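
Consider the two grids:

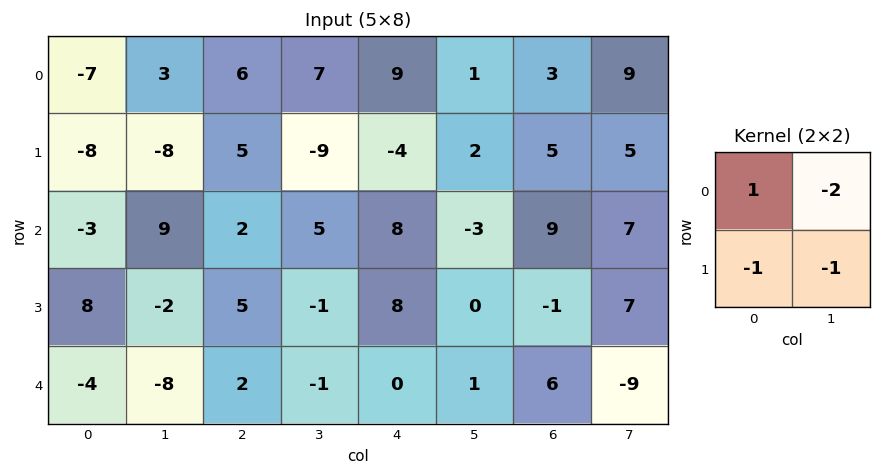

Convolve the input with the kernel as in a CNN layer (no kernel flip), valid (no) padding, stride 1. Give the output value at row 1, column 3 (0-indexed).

The receptive field on the input at this output position is [-9 -4 / 5 8]. Elementwise product with the kernel and sum: -9·1 + -4·-2 + 5·-1 + 8·-1.

-14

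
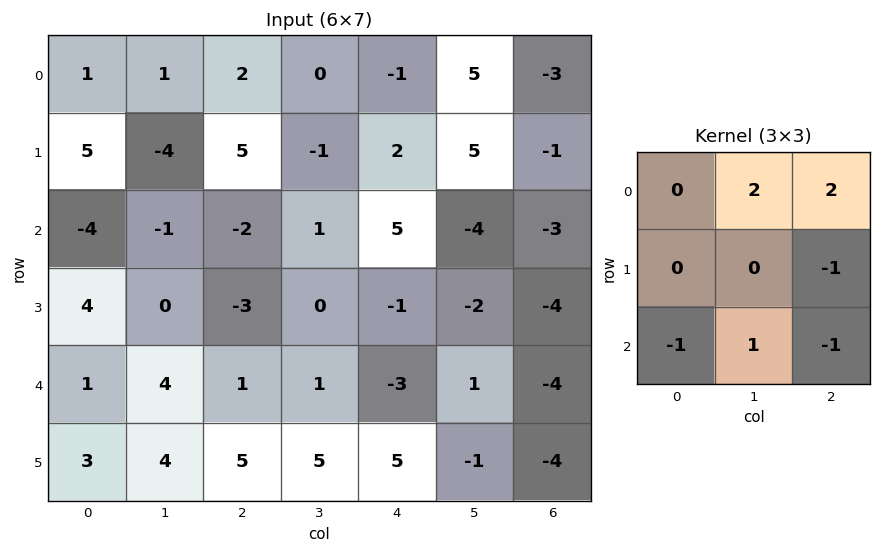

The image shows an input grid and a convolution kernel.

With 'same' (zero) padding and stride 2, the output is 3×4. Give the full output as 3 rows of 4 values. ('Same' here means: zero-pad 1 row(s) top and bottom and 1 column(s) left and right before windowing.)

8 10 -7 -6
7 4 19 -4
3 -11 -6 -11

Output[0,0]: The receptive field on the zero-padded input at this output position is [0 0 0 / 0 1 1 / 0 5 -4]. Elementwise product with the kernel and sum: 0·2 + 0·2 + 1·-1 + 0·-1 + 5·1 + -4·-1.
Output[0,1]: The receptive field on the zero-padded input at this output position is [0 0 0 / 1 2 0 / -4 5 -1]. Elementwise product with the kernel and sum: 0·2 + 0·2 + 0·-1 + -4·-1 + 5·1 + -1·-1.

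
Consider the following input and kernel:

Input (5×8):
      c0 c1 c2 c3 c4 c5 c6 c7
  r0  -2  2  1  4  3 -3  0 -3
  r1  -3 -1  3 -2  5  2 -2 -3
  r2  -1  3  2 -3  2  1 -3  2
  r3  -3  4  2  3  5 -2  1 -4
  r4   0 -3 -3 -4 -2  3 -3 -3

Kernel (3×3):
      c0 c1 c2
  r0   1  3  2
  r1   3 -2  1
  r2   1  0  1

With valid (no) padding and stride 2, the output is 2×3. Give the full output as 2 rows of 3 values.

3 41 2
-6 -3 14

Output[0,0]: The receptive field on the input at this output position is [-2 2 1 / -3 -1 3 / -1 3 2]. Elementwise product with the kernel and sum: -2·1 + 2·3 + 1·2 + -3·3 + -1·-2 + 3·1 + -1·1 + 2·1.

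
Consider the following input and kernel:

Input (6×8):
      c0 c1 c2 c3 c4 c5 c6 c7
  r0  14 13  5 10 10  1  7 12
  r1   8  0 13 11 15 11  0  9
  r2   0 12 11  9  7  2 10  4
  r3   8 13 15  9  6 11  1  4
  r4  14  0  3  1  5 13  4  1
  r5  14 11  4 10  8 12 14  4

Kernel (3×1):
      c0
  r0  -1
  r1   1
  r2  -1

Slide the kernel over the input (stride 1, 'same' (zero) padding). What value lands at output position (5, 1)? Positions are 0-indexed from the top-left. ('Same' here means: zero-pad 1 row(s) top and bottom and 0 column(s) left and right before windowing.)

11

The receptive field on the zero-padded input at this output position is [0 / 11 / 0]. Elementwise product with the kernel and sum: 0·-1 + 11·1 + 0·-1.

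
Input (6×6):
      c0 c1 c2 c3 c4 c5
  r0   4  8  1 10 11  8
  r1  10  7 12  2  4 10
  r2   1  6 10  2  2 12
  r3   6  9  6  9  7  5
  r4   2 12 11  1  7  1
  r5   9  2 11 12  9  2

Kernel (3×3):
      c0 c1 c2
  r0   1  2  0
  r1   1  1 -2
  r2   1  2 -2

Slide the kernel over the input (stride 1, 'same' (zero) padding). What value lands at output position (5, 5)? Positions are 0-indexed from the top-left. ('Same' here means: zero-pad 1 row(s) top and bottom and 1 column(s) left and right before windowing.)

20

The receptive field on the zero-padded input at this output position is [7 1 0 / 9 2 0 / 0 0 0]. Elementwise product with the kernel and sum: 7·1 + 1·2 + 9·1 + 2·1 + 0·-2 + 0·1 + 0·2 + 0·-2.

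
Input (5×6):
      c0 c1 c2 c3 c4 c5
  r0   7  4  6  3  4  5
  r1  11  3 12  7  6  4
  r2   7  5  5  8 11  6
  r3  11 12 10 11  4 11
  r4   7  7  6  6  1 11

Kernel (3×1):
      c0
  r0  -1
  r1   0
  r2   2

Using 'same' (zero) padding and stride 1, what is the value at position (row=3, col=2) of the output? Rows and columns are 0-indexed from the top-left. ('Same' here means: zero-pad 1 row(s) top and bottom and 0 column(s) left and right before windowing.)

The receptive field on the zero-padded input at this output position is [5 / 10 / 6]. Elementwise product with the kernel and sum: 5·-1 + 6·2.

7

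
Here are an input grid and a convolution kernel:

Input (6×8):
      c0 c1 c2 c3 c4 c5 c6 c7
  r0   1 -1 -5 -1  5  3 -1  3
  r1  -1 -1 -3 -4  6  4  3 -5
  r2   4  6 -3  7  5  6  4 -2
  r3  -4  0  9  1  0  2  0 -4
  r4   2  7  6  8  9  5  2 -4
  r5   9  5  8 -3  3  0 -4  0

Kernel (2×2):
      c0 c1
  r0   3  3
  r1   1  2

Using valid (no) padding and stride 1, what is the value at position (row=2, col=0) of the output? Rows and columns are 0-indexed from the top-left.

26

The receptive field on the input at this output position is [4 6 / -4 0]. Elementwise product with the kernel and sum: 4·3 + 6·3 + -4·1 + 0·2.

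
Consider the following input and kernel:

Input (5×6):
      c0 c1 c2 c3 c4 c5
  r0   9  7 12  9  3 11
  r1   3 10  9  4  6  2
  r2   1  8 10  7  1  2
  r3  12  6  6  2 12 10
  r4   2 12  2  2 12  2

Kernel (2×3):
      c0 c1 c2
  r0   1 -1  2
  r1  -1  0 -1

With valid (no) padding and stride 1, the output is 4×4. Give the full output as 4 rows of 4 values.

Output[0,0]: The receptive field on the input at this output position is [9 7 12 / 3 10 9]. Elementwise product with the kernel and sum: 9·1 + 7·-1 + 12·2 + 3·-1 + 9·-1.
Output[0,1]: The receptive field on the input at this output position is [7 12 9 / 10 9 4]. Elementwise product with the kernel and sum: 7·1 + 12·-1 + 9·2 + 10·-1 + 4·-1.

14 -1 -6 22
0 -6 6 -7
-5 4 -13 -2
14 -10 14 6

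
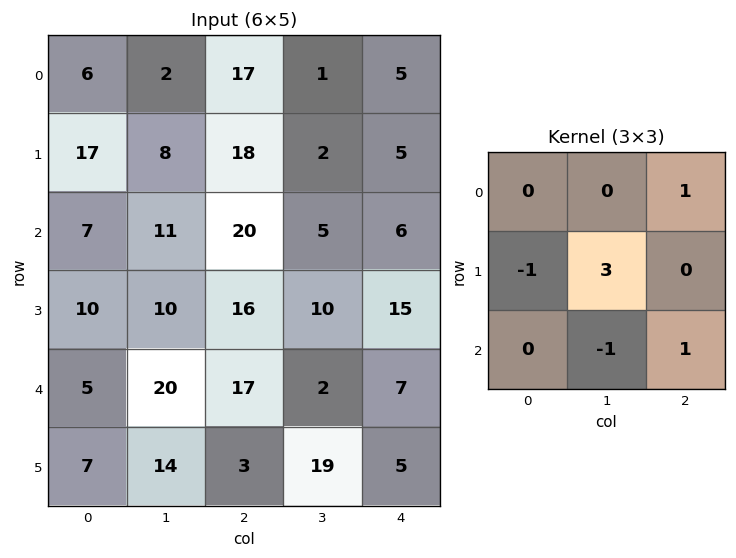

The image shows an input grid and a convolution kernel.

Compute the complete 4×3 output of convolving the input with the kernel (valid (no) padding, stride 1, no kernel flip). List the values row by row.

33 32 -6
50 45 5
37 28 25
60 57 -10

Output[0,0]: The receptive field on the input at this output position is [6 2 17 / 17 8 18 / 7 11 20]. Elementwise product with the kernel and sum: 17·1 + 17·-1 + 8·3 + 11·-1 + 20·1.
Output[0,1]: The receptive field on the input at this output position is [2 17 1 / 8 18 2 / 11 20 5]. Elementwise product with the kernel and sum: 1·1 + 8·-1 + 18·3 + 20·-1 + 5·1.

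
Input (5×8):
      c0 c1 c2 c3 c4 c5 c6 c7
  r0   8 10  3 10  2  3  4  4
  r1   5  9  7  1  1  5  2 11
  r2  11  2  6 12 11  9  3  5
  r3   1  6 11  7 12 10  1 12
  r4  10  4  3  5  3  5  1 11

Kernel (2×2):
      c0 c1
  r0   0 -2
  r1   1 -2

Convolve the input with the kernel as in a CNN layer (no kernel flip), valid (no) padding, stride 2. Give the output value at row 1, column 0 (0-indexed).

The receptive field on the input at this output position is [11 2 / 1 6]. Elementwise product with the kernel and sum: 2·-2 + 1·1 + 6·-2.

-15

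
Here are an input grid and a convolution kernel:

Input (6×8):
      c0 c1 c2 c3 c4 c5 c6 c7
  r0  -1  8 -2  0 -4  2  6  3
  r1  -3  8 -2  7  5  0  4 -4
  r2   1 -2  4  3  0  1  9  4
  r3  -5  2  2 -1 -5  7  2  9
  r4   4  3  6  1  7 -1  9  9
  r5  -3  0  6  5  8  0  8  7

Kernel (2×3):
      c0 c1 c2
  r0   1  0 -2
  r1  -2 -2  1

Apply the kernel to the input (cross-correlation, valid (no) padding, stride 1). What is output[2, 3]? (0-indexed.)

20

The receptive field on the input at this output position is [3 0 1 / -1 -5 7]. Elementwise product with the kernel and sum: 3·1 + 1·-2 + -1·-2 + -5·-2 + 7·1.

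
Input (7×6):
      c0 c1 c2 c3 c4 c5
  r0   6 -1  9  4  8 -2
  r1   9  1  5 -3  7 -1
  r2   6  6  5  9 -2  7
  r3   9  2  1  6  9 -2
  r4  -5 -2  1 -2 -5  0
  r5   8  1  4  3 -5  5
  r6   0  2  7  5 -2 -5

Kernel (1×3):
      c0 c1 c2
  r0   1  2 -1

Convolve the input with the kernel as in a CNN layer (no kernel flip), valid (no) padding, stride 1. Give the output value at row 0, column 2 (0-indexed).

9

The receptive field on the input at this output position is [9 4 8]. Elementwise product with the kernel and sum: 9·1 + 4·2 + 8·-1.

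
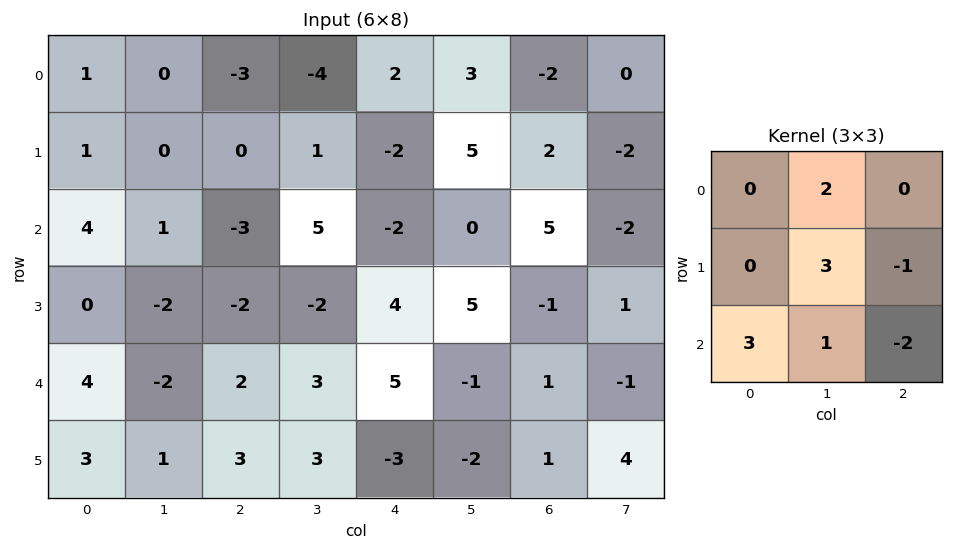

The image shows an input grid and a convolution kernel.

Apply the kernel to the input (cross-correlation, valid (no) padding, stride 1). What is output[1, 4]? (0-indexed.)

24

The receptive field on the input at this output position is [-2 5 2 / -2 0 5 / 4 5 -1]. Elementwise product with the kernel and sum: 5·2 + 0·3 + 5·-1 + 4·3 + 5·1 + -1·-2.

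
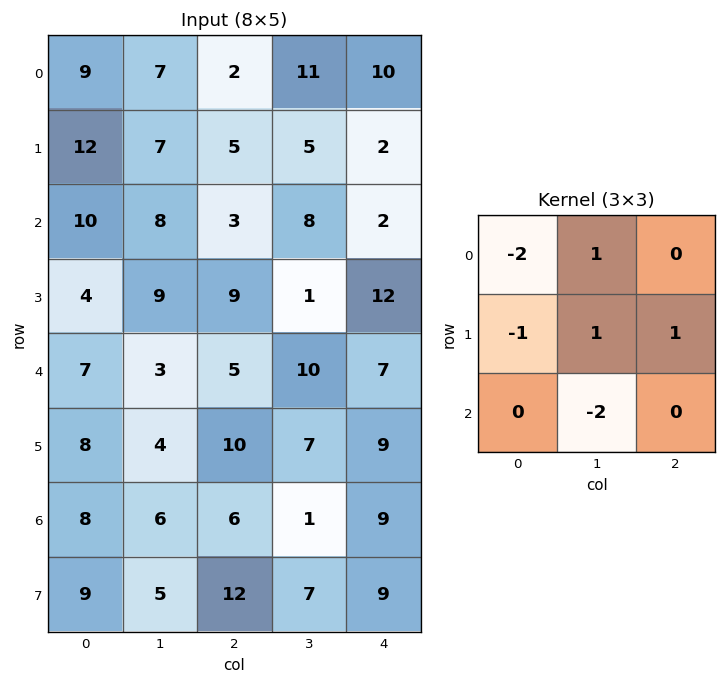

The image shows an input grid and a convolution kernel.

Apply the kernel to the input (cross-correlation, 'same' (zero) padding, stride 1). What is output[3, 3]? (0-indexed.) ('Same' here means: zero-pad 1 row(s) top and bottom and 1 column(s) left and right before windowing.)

The receptive field on the zero-padded input at this output position is [3 8 2 / 9 1 12 / 5 10 7]. Elementwise product with the kernel and sum: 3·-2 + 8·1 + 9·-1 + 1·1 + 12·1 + 10·-2.

-14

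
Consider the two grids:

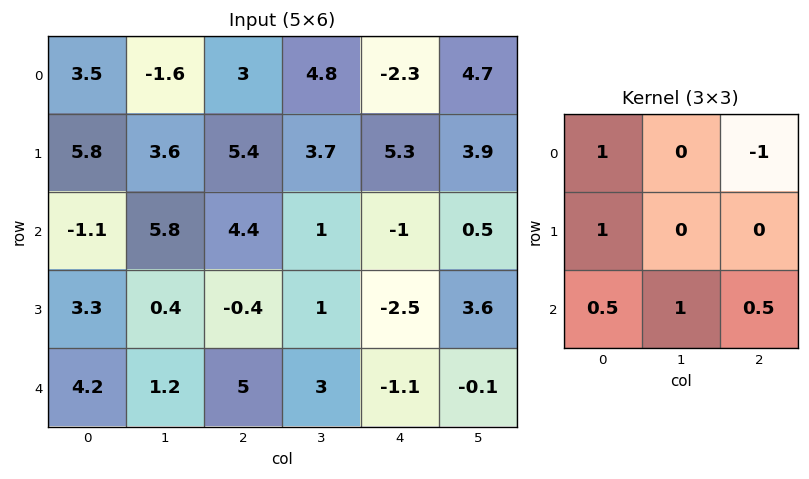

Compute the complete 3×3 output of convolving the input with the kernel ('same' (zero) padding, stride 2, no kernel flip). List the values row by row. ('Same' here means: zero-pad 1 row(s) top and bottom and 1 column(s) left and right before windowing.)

7.6 7.45 13.9
-0.1 6 0.6
-0.4 0.6 0.4

Output[0,0]: The receptive field on the zero-padded input at this output position is [0 0 0 / 0 3.5 -1.6 / 0 5.8 3.6]. Elementwise product with the kernel and sum: 0·1 + 0·-1 + 0·1 + 0·0.5 + 5.8·1 + 3.6·0.5.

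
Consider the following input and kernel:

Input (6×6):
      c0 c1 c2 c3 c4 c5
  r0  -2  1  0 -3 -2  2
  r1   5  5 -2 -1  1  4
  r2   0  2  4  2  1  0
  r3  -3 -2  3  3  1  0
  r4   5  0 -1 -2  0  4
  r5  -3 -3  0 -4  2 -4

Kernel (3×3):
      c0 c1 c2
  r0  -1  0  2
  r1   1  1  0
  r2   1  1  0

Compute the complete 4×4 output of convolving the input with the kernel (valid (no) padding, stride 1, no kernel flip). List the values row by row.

Output[0,0]: The receptive field on the input at this output position is [-2 1 0 / 5 5 -2 / 0 2 4]. Elementwise product with the kernel and sum: -2·-1 + 0·2 + 5·1 + 5·1 + 0·1 + 2·1.
Output[0,1]: The receptive field on the input at this output position is [1 0 -3 / 5 -2 -1 / 2 4 2]. Elementwise product with the kernel and sum: 1·-1 + -3·2 + 5·1 + -2·1 + 2·1 + 4·1.

14 2 -1 10
-12 0 16 16
8 2 1 0
8 4 -8 -7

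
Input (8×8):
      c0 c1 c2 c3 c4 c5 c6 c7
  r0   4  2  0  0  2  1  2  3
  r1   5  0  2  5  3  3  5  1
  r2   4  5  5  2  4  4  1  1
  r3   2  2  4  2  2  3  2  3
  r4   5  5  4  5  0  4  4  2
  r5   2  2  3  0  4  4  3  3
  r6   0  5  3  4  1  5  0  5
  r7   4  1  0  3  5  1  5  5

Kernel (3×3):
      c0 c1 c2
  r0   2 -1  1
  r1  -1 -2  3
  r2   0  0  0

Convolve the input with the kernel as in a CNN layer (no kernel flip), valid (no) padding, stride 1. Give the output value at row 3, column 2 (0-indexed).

The receptive field on the input at this output position is [4 2 2 / 4 5 0 / 3 0 4]. Elementwise product with the kernel and sum: 4·2 + 2·-1 + 2·1 + 4·-1 + 5·-2 + 0·3.

-6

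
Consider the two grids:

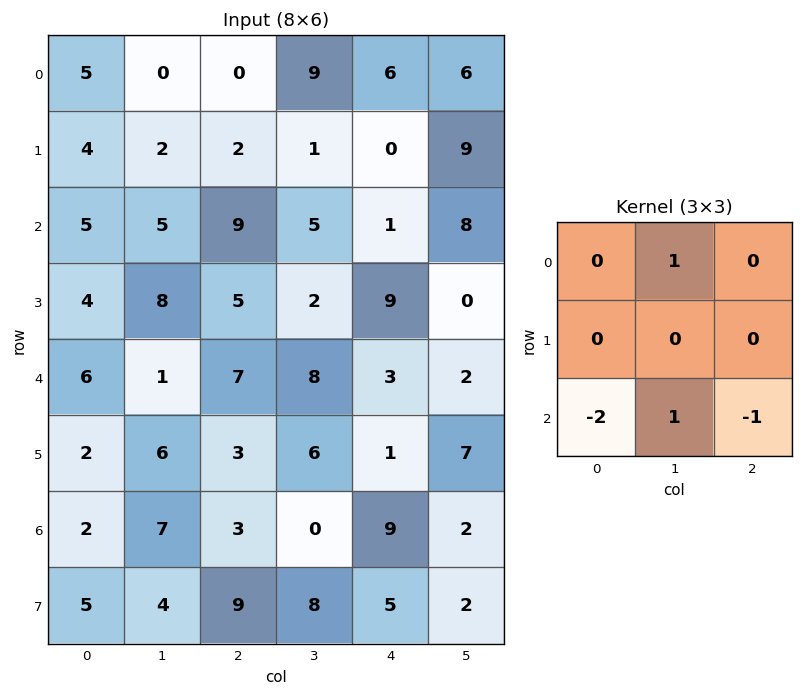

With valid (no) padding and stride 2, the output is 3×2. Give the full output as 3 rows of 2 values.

Output[0,0]: The receptive field on the input at this output position is [5 0 0 / 4 2 2 / 5 5 9]. Elementwise product with the kernel and sum: 0·1 + 5·-2 + 5·1 + 9·-1.

-14 -5
-13 -4
1 -7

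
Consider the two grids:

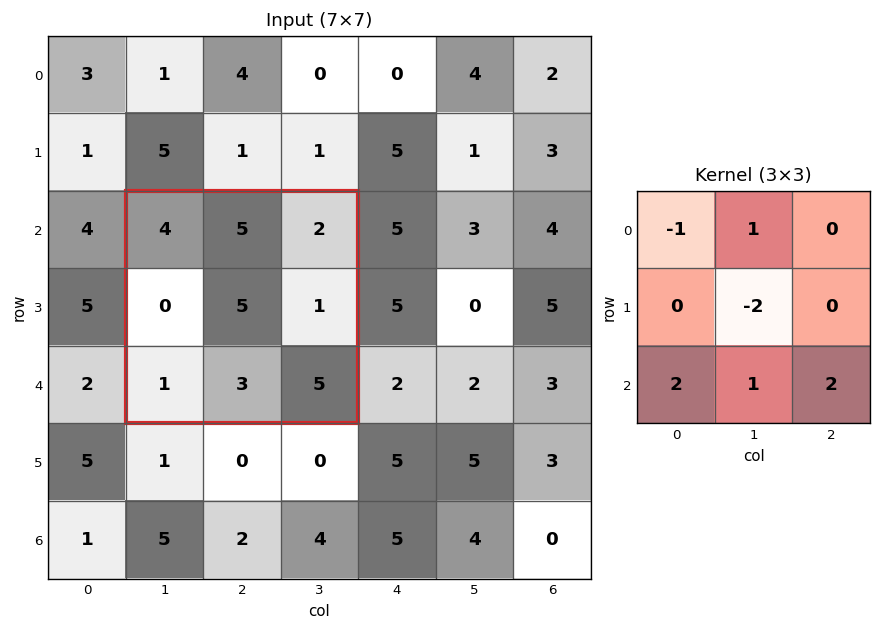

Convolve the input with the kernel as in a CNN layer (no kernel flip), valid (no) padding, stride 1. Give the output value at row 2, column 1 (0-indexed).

6

The receptive field on the input at this output position is [4 5 2 / 0 5 1 / 1 3 5]. Elementwise product with the kernel and sum: 4·-1 + 5·1 + 5·-2 + 1·2 + 3·1 + 5·2.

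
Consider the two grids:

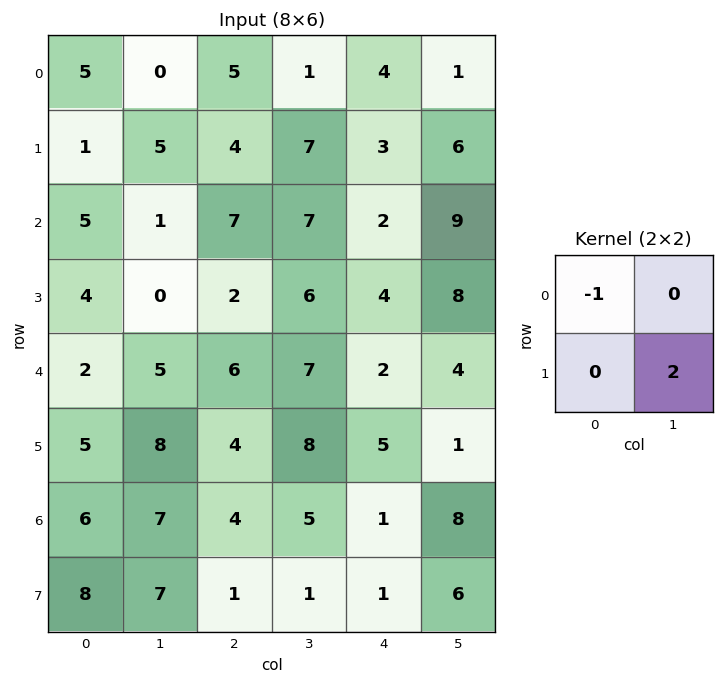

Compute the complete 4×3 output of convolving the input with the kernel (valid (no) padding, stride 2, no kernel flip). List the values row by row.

5 9 8
-5 5 14
14 10 0
8 -2 11

Output[0,0]: The receptive field on the input at this output position is [5 0 / 1 5]. Elementwise product with the kernel and sum: 5·-1 + 5·2.
Output[0,1]: The receptive field on the input at this output position is [5 1 / 4 7]. Elementwise product with the kernel and sum: 5·-1 + 7·2.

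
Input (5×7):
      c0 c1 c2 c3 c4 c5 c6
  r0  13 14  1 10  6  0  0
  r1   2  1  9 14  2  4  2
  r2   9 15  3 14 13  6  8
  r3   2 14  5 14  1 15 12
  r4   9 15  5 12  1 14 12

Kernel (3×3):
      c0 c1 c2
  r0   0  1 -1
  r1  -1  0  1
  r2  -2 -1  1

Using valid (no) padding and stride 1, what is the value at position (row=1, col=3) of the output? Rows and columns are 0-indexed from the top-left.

-24

The receptive field on the input at this output position is [14 2 4 / 14 13 6 / 14 1 15]. Elementwise product with the kernel and sum: 2·1 + 4·-1 + 14·-1 + 6·1 + 14·-2 + 1·-1 + 15·1.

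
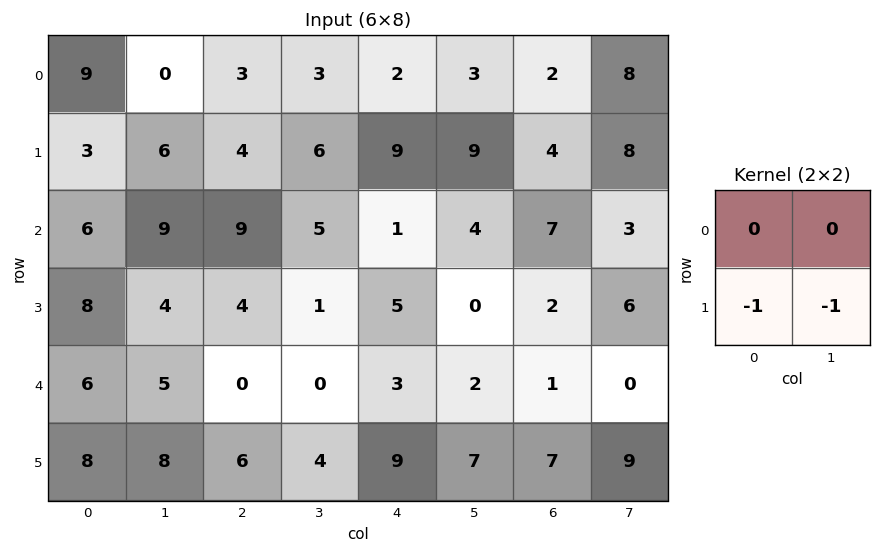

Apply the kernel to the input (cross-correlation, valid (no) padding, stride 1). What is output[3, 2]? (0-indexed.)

The receptive field on the input at this output position is [4 1 / 0 0]. Elementwise product with the kernel and sum: 0·-1 + 0·-1.

0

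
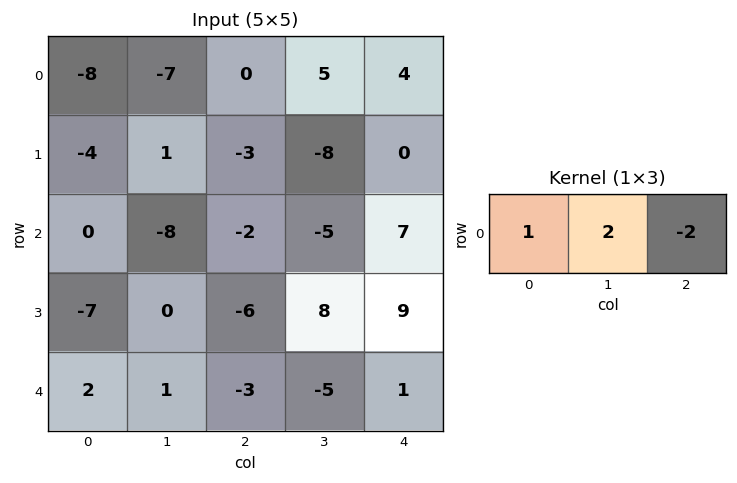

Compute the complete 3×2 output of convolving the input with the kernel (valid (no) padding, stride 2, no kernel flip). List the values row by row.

Output[0,0]: The receptive field on the input at this output position is [-8 -7 0]. Elementwise product with the kernel and sum: -8·1 + -7·2 + 0·-2.

-22 2
-12 -26
10 -15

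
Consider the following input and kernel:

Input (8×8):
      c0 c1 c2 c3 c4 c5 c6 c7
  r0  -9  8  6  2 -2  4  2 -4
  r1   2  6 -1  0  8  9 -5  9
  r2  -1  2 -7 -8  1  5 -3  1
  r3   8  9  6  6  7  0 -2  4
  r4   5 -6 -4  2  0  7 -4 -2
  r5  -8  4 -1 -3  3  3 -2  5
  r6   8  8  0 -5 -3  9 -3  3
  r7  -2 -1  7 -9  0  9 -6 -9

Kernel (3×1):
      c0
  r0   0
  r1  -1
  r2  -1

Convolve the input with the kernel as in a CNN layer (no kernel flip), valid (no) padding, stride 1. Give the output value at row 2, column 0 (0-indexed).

The receptive field on the input at this output position is [-1 / 8 / 5]. Elementwise product with the kernel and sum: 8·-1 + 5·-1.

-13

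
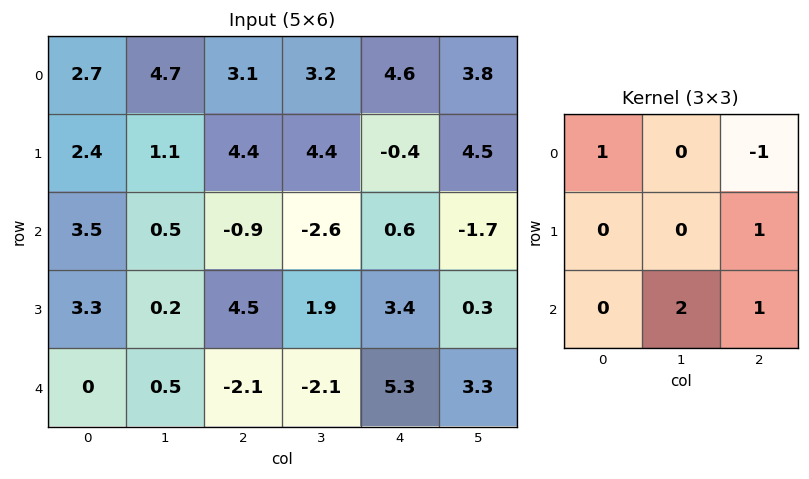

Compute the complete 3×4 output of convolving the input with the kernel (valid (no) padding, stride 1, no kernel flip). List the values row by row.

4.1 1.5 -6.5 3.4
2 5 12.6 5.3
7.8 -1.3 3 13.3

Output[0,0]: The receptive field on the input at this output position is [2.7 4.7 3.1 / 2.4 1.1 4.4 / 3.5 0.5 -0.9]. Elementwise product with the kernel and sum: 2.7·1 + 3.1·-1 + 4.4·1 + 0.5·2 + -0.9·1.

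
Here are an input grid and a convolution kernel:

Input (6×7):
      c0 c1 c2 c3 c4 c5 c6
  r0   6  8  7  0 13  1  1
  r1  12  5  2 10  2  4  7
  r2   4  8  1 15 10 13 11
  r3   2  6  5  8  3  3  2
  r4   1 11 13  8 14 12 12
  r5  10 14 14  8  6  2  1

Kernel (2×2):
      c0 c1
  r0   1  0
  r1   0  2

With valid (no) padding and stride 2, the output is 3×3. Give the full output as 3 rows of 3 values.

16 27 21
16 17 16
29 29 18

Output[0,0]: The receptive field on the input at this output position is [6 8 / 12 5]. Elementwise product with the kernel and sum: 6·1 + 5·2.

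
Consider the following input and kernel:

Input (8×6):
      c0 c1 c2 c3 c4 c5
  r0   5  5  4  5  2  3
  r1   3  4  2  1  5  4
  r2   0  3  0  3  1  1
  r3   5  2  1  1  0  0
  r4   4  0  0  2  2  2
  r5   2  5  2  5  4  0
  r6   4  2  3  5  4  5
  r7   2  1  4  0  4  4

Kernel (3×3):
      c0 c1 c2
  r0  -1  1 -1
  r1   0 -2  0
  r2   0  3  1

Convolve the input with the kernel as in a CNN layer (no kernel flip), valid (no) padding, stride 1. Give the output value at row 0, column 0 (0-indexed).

The receptive field on the input at this output position is [5 5 4 / 3 4 2 / 0 3 0]. Elementwise product with the kernel and sum: 5·-1 + 5·1 + 4·-1 + 4·-2 + 3·3 + 0·1.

-3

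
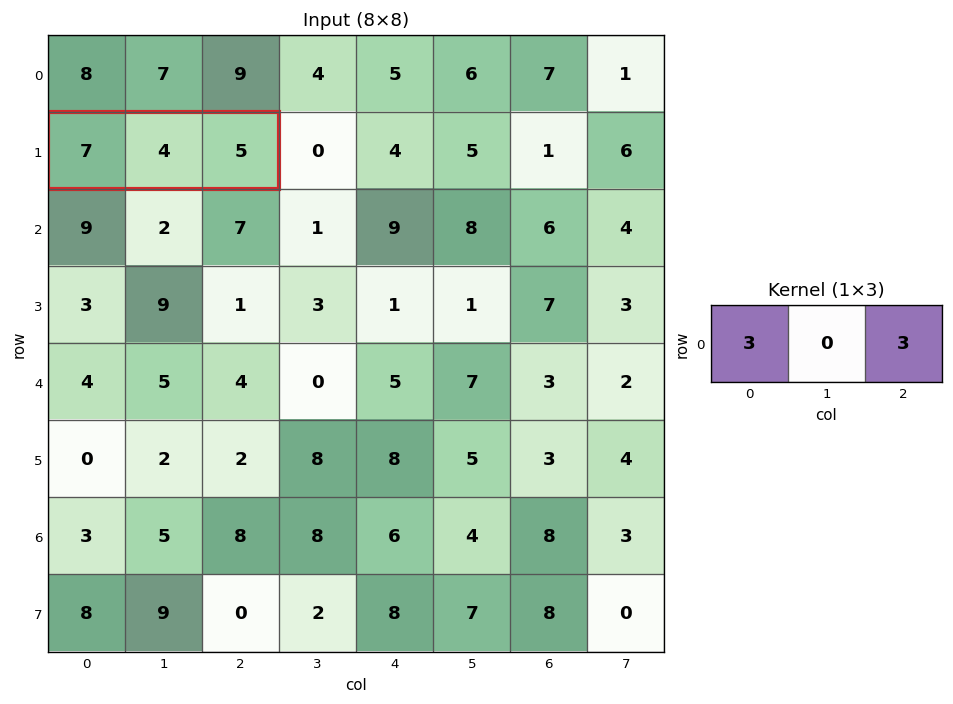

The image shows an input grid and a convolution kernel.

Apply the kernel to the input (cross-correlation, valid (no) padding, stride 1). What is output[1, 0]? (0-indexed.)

The receptive field on the input at this output position is [7 4 5]. Elementwise product with the kernel and sum: 7·3 + 5·3.

36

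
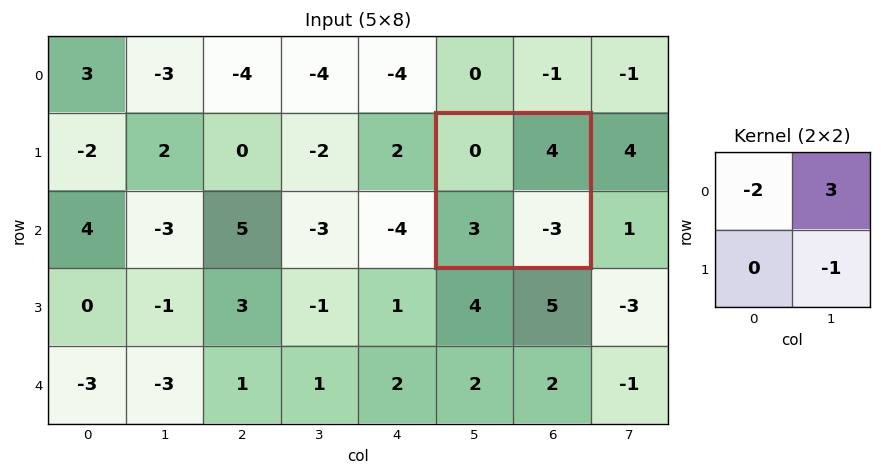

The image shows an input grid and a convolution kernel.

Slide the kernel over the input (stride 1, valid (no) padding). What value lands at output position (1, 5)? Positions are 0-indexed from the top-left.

The receptive field on the input at this output position is [0 4 / 3 -3]. Elementwise product with the kernel and sum: 0·-2 + 4·3 + -3·-1.

15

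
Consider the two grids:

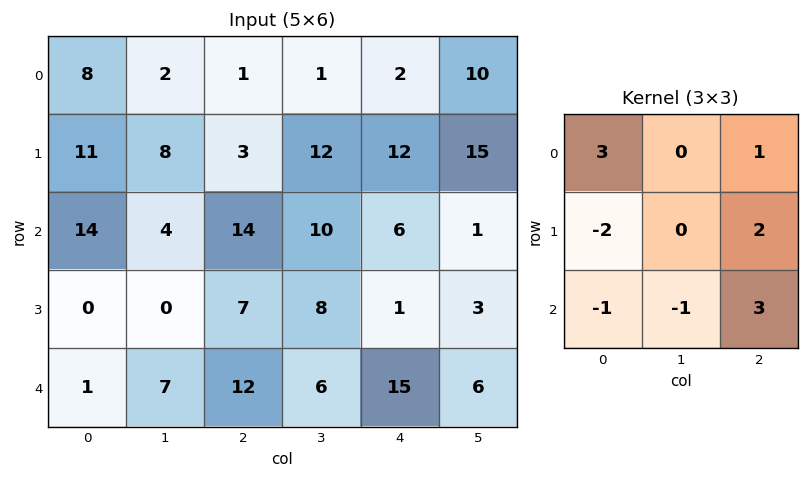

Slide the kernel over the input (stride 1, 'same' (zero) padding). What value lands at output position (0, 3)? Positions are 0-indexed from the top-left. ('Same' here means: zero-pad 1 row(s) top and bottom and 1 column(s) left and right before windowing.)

23

The receptive field on the zero-padded input at this output position is [0 0 0 / 1 1 2 / 3 12 12]. Elementwise product with the kernel and sum: 0·3 + 0·1 + 1·-2 + 2·2 + 3·-1 + 12·-1 + 12·3.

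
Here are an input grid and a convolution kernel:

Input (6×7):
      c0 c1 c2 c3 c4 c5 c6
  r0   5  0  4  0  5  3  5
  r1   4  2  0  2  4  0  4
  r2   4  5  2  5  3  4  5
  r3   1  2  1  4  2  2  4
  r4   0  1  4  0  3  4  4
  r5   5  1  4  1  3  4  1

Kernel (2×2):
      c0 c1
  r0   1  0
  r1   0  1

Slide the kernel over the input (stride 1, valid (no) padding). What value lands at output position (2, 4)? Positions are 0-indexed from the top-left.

5

The receptive field on the input at this output position is [3 4 / 2 2]. Elementwise product with the kernel and sum: 3·1 + 2·1.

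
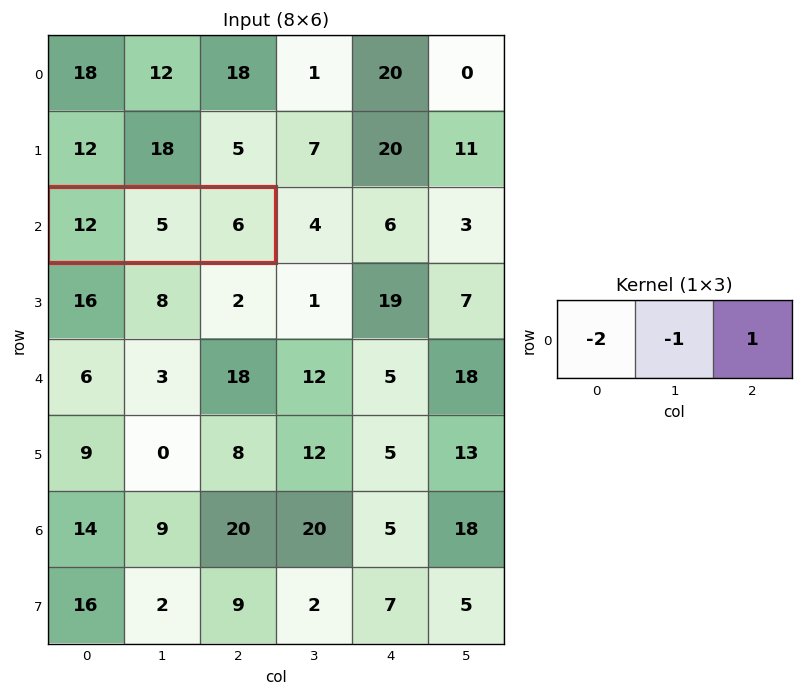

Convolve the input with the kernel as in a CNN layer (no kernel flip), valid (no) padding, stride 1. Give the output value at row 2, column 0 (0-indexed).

-23

The receptive field on the input at this output position is [12 5 6]. Elementwise product with the kernel and sum: 12·-2 + 5·-1 + 6·1.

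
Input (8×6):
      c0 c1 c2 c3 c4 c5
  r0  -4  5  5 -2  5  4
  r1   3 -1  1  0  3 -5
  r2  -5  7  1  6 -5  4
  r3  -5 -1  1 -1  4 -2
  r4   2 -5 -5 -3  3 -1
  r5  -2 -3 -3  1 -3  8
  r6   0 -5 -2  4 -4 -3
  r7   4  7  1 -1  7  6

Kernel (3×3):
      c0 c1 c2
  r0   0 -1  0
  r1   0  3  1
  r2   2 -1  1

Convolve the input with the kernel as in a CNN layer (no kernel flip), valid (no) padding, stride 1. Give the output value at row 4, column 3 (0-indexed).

The receptive field on the input at this output position is [-3 3 -1 / 1 -3 8 / 4 -4 -3]. Elementwise product with the kernel and sum: 3·-1 + -3·3 + 8·1 + 4·2 + -4·-1 + -3·1.

5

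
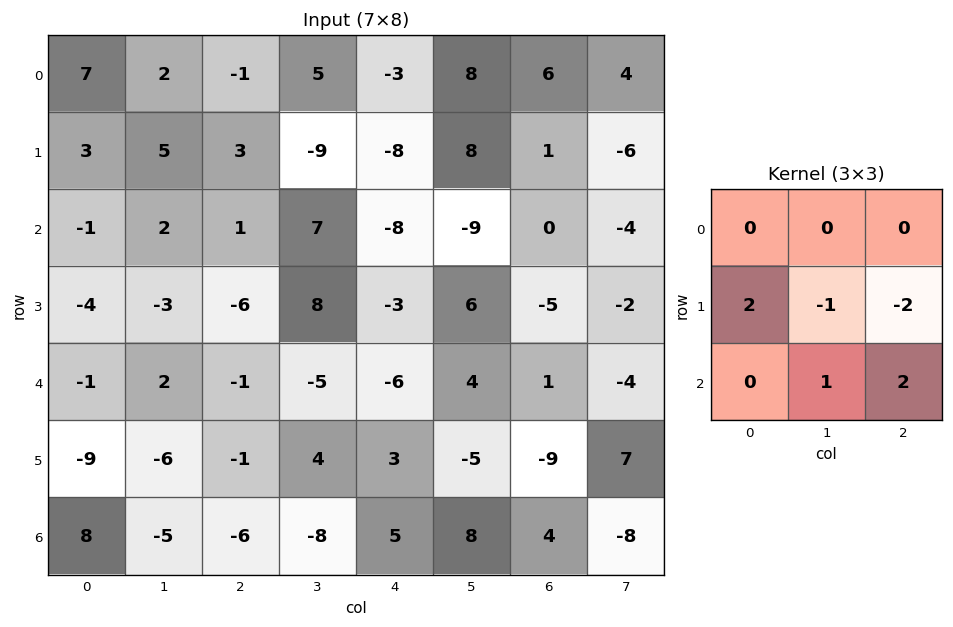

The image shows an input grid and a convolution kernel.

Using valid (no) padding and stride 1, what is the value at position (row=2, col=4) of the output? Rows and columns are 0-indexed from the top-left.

The receptive field on the input at this output position is [-8 -9 0 / -3 6 -5 / -6 4 1]. Elementwise product with the kernel and sum: -3·2 + 6·-1 + -5·-2 + 4·1 + 1·2.

4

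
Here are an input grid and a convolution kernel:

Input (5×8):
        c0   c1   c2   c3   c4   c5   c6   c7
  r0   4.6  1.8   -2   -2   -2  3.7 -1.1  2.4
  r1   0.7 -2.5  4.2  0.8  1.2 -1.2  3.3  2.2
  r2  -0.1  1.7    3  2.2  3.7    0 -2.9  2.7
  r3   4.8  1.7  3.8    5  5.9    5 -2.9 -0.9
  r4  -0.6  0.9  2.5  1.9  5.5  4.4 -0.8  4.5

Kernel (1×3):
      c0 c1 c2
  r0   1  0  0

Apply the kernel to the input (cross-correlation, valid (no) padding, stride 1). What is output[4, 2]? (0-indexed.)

The receptive field on the input at this output position is [2.5 1.9 5.5]. Elementwise product with the kernel and sum: 2.5·1.

2.5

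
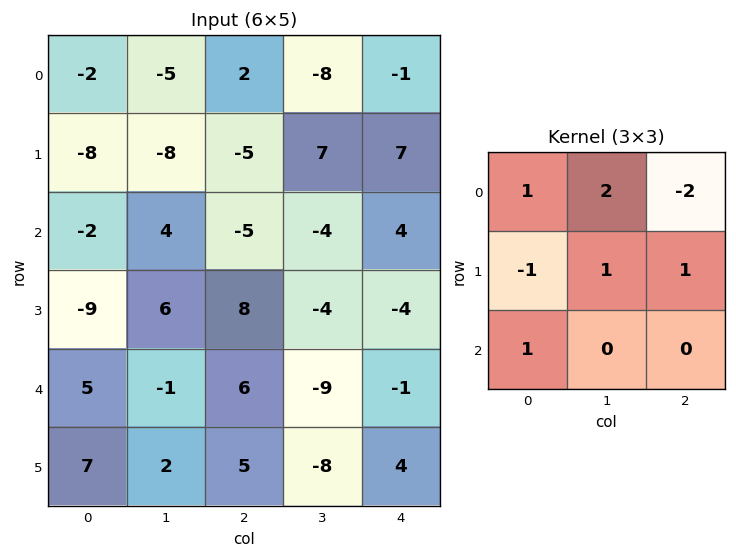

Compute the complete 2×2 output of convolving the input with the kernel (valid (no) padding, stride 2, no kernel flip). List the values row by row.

-23 2
44 -31

Output[0,0]: The receptive field on the input at this output position is [-2 -5 2 / -8 -8 -5 / -2 4 -5]. Elementwise product with the kernel and sum: -2·1 + -5·2 + 2·-2 + -8·-1 + -8·1 + -5·1 + -2·1.
Output[0,1]: The receptive field on the input at this output position is [2 -8 -1 / -5 7 7 / -5 -4 4]. Elementwise product with the kernel and sum: 2·1 + -8·2 + -1·-2 + -5·-1 + 7·1 + 7·1 + -5·1.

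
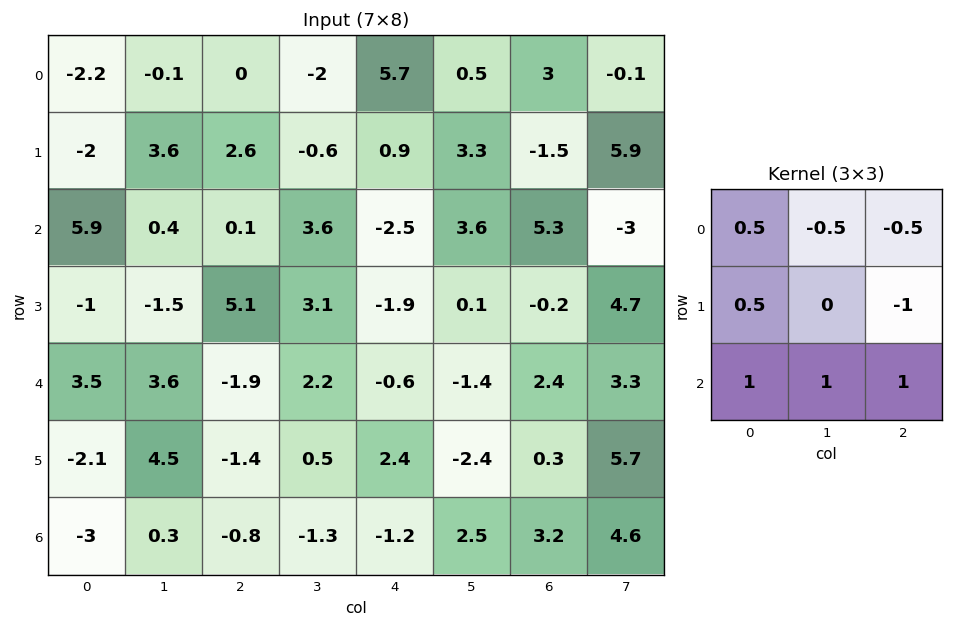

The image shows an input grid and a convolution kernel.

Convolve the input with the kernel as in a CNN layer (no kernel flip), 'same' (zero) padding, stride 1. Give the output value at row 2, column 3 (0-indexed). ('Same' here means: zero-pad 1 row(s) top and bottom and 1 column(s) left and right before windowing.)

10

The receptive field on the zero-padded input at this output position is [2.6 -0.6 0.9 / 0.1 3.6 -2.5 / 5.1 3.1 -1.9]. Elementwise product with the kernel and sum: 2.6·0.5 + -0.6·-0.5 + 0.9·-0.5 + 0.1·0.5 + -2.5·-1 + 5.1·1 + 3.1·1 + -1.9·1.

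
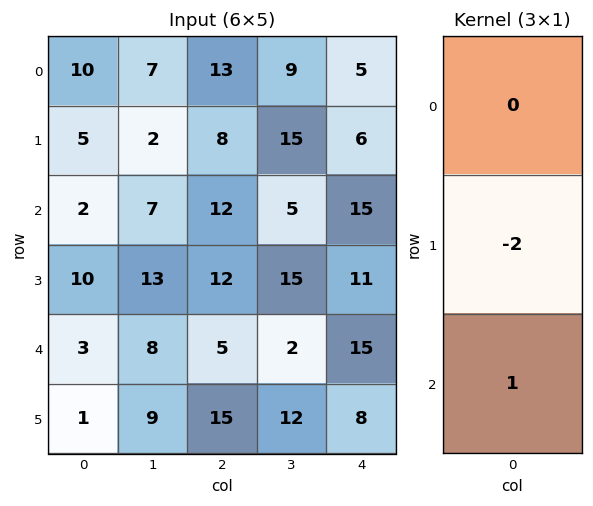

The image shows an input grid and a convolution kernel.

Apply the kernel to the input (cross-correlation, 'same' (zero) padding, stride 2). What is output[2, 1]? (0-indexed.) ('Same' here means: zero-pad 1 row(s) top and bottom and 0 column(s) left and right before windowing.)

5

The receptive field on the zero-padded input at this output position is [12 / 5 / 15]. Elementwise product with the kernel and sum: 5·-2 + 15·1.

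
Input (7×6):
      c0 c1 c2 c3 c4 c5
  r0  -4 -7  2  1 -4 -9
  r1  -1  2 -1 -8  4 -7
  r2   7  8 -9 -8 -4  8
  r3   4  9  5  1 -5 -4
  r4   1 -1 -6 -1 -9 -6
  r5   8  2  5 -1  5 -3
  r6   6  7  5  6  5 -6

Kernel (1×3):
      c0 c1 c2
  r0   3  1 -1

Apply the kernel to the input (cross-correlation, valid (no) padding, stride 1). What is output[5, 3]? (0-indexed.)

5

The receptive field on the input at this output position is [-1 5 -3]. Elementwise product with the kernel and sum: -1·3 + 5·1 + -3·-1.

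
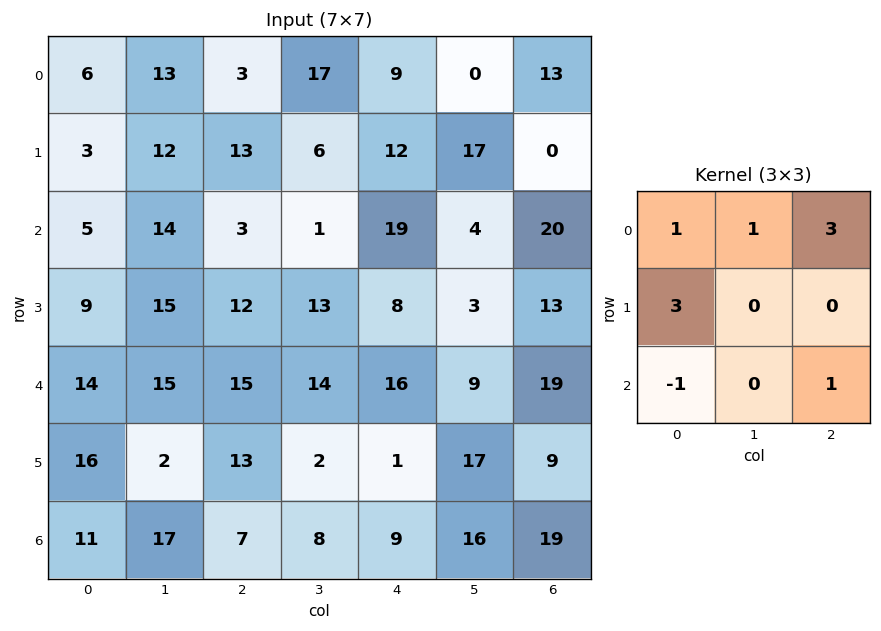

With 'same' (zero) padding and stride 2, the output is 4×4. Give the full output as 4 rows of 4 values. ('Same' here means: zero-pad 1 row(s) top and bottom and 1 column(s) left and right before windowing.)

Output[0,0]: The receptive field on the zero-padded input at this output position is [0 0 0 / 0 6 13 / 0 3 12]. Elementwise product with the kernel and sum: 0·1 + 0·1 + 0·3 + 0·3 + 0·-1 + 12·1.
Output[0,1]: The receptive field on the zero-padded input at this output position is [0 0 0 / 13 3 17 / 12 13 6]. Elementwise product with the kernel and sum: 0·1 + 0·1 + 0·3 + 13·3 + 12·-1 + 6·1.

12 33 62 -17
54 83 62 26
56 111 87 26
22 72 78 74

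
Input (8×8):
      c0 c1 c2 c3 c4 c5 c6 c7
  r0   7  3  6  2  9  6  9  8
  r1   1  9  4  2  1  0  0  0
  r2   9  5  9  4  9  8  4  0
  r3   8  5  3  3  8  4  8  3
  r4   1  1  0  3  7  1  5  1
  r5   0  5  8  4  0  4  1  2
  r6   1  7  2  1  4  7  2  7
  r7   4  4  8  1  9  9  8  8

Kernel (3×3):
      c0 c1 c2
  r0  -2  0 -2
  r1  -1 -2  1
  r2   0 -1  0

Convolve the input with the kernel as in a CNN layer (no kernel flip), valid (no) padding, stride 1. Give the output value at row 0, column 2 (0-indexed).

The receptive field on the input at this output position is [6 2 9 / 4 2 1 / 9 4 9]. Elementwise product with the kernel and sum: 6·-2 + 9·-2 + 4·-1 + 2·-2 + 1·1 + 4·-1.

-41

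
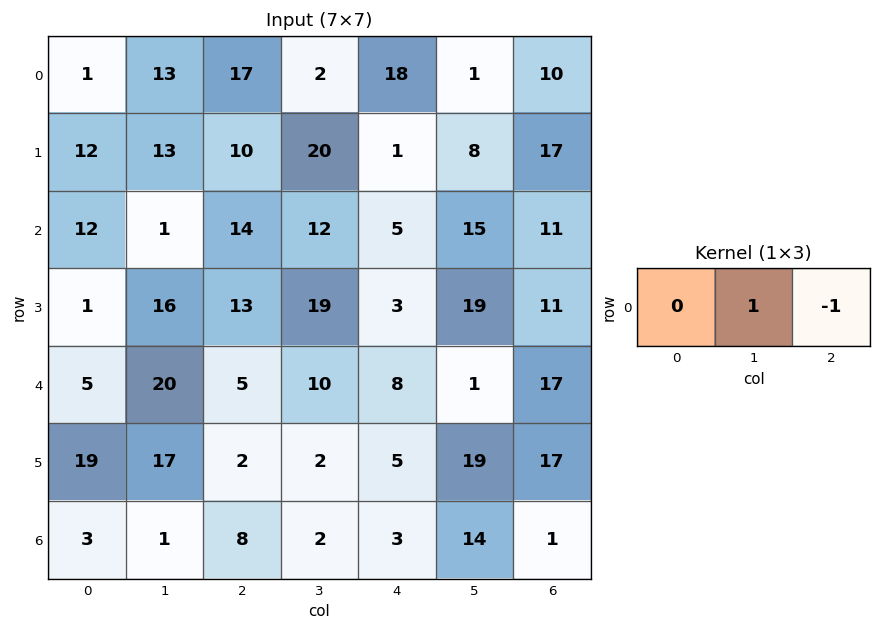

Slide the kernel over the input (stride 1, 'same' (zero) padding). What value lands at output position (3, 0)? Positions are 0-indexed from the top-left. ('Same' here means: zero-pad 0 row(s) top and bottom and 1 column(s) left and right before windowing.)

The receptive field on the zero-padded input at this output position is [0 1 16]. Elementwise product with the kernel and sum: 1·1 + 16·-1.

-15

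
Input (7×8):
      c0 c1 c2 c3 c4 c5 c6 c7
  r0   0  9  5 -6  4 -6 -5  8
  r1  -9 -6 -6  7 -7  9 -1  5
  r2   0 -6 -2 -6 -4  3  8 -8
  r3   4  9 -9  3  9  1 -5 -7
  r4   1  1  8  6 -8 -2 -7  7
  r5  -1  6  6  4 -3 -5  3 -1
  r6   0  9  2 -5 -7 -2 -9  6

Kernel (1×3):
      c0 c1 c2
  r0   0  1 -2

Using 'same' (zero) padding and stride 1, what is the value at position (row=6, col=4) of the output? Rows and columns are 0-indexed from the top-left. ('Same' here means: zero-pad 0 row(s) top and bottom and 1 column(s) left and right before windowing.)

-3

The receptive field on the zero-padded input at this output position is [-5 -7 -2]. Elementwise product with the kernel and sum: -7·1 + -2·-2.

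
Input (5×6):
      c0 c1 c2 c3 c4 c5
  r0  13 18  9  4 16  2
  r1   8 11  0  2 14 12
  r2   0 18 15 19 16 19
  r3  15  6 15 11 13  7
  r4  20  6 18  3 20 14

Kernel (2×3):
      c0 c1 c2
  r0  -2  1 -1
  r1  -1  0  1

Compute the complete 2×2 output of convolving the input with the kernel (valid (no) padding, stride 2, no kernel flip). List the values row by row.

Output[0,0]: The receptive field on the input at this output position is [13 18 9 / 8 11 0]. Elementwise product with the kernel and sum: 13·-2 + 18·1 + 9·-1 + 8·-1 + 0·1.
Output[0,1]: The receptive field on the input at this output position is [9 4 16 / 0 2 14]. Elementwise product with the kernel and sum: 9·-2 + 4·1 + 16·-1 + 0·-1 + 14·1.

-25 -16
3 -29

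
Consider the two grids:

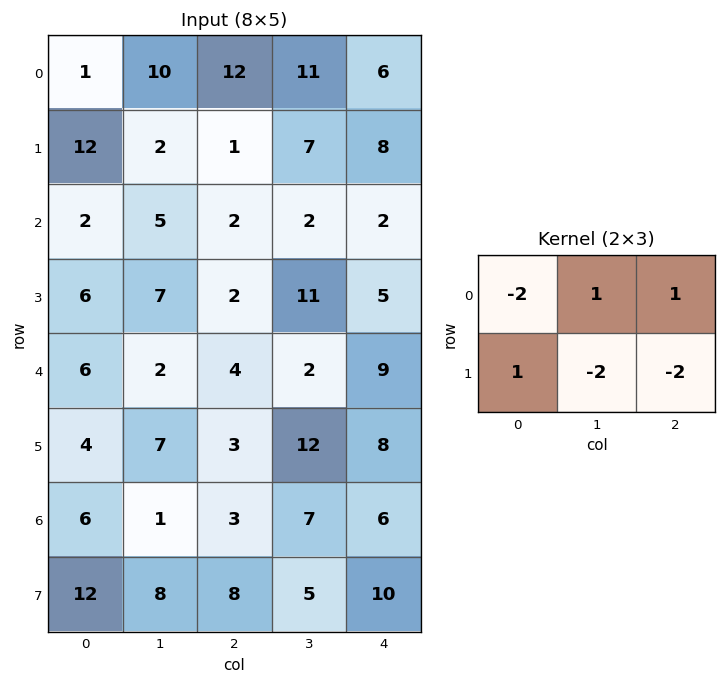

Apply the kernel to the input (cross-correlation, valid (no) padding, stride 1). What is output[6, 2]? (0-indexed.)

-15

The receptive field on the input at this output position is [3 7 6 / 8 5 10]. Elementwise product with the kernel and sum: 3·-2 + 7·1 + 6·1 + 8·1 + 5·-2 + 10·-2.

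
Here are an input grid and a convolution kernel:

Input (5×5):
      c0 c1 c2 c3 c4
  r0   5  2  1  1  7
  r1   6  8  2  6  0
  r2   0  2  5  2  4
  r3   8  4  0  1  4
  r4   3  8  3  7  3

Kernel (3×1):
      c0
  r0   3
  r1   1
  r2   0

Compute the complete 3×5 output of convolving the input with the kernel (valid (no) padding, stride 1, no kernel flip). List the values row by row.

Output[0,0]: The receptive field on the input at this output position is [5 / 6 / 0]. Elementwise product with the kernel and sum: 5·3 + 6·1.

21 14 5 9 21
18 26 11 20 4
8 10 15 7 16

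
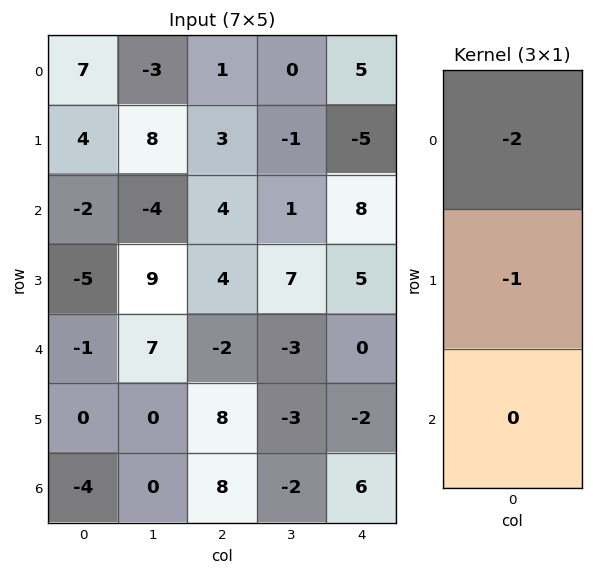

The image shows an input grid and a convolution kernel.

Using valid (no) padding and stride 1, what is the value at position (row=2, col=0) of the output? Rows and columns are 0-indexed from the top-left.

9

The receptive field on the input at this output position is [-2 / -5 / -1]. Elementwise product with the kernel and sum: -2·-2 + -5·-1.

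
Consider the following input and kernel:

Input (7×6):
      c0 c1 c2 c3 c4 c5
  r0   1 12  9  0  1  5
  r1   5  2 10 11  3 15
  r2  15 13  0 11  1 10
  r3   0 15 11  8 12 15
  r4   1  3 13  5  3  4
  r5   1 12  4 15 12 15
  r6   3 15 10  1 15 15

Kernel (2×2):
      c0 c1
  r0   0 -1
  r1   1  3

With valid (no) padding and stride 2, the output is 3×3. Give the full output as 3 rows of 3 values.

Output[0,0]: The receptive field on the input at this output position is [1 12 / 5 2]. Elementwise product with the kernel and sum: 12·-1 + 5·1 + 2·3.
Output[0,1]: The receptive field on the input at this output position is [9 0 / 10 11]. Elementwise product with the kernel and sum: 0·-1 + 10·1 + 11·3.

-1 43 43
32 24 47
34 44 53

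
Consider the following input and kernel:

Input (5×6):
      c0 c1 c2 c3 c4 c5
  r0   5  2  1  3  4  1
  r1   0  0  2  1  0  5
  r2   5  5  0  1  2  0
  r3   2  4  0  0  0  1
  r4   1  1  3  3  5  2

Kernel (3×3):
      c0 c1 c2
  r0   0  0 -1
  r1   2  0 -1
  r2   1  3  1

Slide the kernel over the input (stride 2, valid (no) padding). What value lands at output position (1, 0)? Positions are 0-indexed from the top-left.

The receptive field on the input at this output position is [5 5 0 / 2 4 0 / 1 1 3]. Elementwise product with the kernel and sum: 0·-1 + 2·2 + 0·-1 + 1·1 + 1·3 + 3·1.

11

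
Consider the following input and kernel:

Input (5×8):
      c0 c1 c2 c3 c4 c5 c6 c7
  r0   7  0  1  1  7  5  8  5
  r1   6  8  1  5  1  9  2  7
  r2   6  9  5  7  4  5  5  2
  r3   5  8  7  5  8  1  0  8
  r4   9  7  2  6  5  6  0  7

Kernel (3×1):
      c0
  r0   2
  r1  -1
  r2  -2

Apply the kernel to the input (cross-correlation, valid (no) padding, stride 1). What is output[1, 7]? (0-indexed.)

-4

The receptive field on the input at this output position is [7 / 2 / 8]. Elementwise product with the kernel and sum: 7·2 + 2·-1 + 8·-2.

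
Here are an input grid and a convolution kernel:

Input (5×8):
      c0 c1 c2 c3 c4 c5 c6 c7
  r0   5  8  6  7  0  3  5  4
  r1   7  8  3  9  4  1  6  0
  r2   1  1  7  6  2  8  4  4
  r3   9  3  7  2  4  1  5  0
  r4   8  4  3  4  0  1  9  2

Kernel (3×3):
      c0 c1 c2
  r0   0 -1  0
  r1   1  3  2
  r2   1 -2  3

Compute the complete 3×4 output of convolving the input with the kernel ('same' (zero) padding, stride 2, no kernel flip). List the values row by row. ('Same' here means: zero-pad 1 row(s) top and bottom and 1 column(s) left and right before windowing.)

Output[0,0]: The receptive field on the zero-padded input at this output position is [0 0 0 / 0 5 8 / 0 7 8]. Elementwise product with the kernel and sum: 0·-1 + 0·1 + 5·3 + 8·2 + 0·1 + 7·-2 + 8·3.
Output[0,1]: The receptive field on the zero-padded input at this output position is [0 0 0 / 8 6 7 / 8 3 9]. Elementwise product with the kernel and sum: 0·-1 + 8·1 + 6·3 + 7·2 + 8·1 + 3·-2 + 9·3.

41 69 17 15
-11 26 21 13
23 14 2 27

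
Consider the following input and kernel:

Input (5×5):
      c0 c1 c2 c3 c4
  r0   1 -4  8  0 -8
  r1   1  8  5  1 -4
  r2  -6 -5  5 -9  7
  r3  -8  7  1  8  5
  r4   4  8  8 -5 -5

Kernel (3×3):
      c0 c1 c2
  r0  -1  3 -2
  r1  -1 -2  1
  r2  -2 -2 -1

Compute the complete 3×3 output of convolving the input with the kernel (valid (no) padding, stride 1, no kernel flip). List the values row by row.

Output[0,0]: The receptive field on the input at this output position is [1 -4 8 / 1 8 5 / -6 -5 5]. Elementwise product with the kernel and sum: 1·-1 + -4·3 + 8·-2 + 1·-1 + 8·-2 + 5·1 + -6·-2 + -5·-2 + 5·-1.

-24 20 -2
35 -33 3
-56 10 -59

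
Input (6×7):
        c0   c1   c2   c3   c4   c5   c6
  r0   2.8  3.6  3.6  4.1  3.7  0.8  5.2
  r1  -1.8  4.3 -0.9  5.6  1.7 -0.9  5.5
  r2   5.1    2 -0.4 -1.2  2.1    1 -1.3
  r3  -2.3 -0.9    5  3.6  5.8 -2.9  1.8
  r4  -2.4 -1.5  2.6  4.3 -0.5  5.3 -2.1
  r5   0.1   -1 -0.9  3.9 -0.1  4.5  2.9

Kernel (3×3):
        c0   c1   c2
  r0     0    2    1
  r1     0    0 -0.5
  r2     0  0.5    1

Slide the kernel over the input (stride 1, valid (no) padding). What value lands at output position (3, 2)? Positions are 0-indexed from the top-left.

15.1

The receptive field on the input at this output position is [5 3.6 5.8 / 2.6 4.3 -0.5 / -0.9 3.9 -0.1]. Elementwise product with the kernel and sum: 3.6·2 + 5.8·1 + -0.5·-0.5 + 3.9·0.5 + -0.1·1.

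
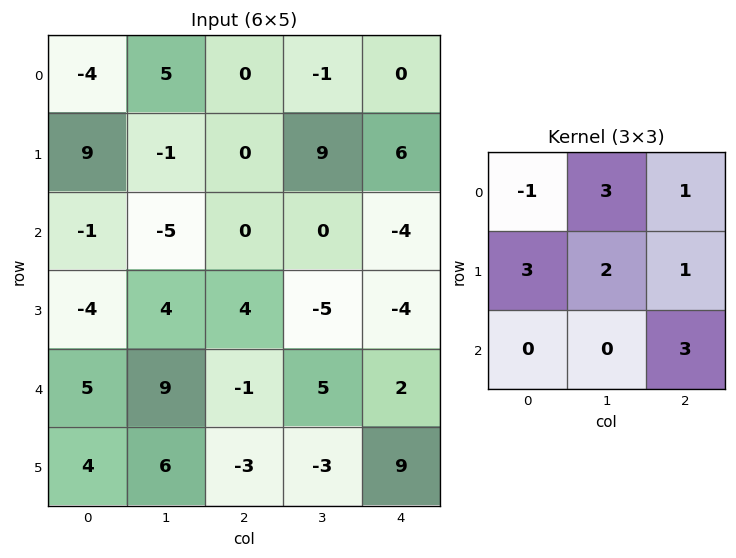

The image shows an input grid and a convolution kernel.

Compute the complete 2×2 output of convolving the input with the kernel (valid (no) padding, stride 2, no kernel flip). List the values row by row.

44 9
-17 0

Output[0,0]: The receptive field on the input at this output position is [-4 5 0 / 9 -1 0 / -1 -5 0]. Elementwise product with the kernel and sum: -4·-1 + 5·3 + 0·1 + 9·3 + -1·2 + 0·1 + 0·3.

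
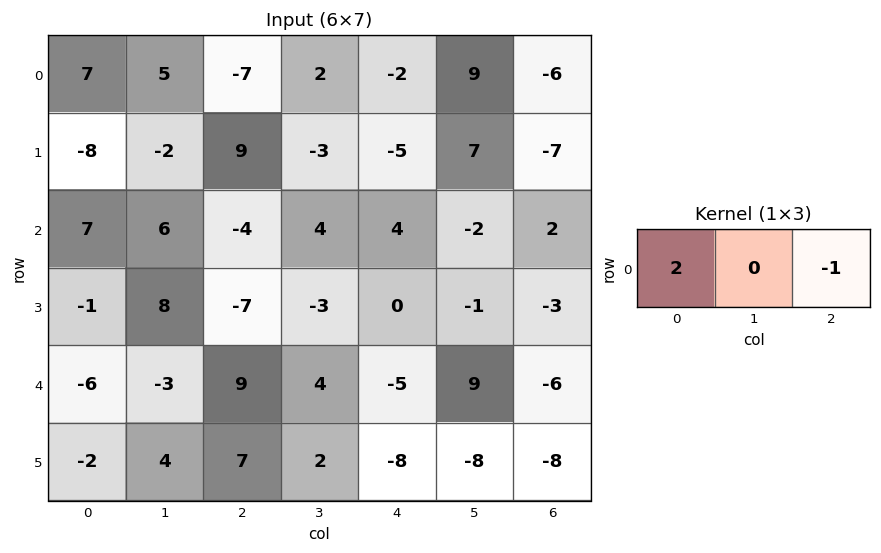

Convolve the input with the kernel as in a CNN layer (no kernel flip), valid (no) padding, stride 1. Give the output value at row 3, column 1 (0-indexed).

The receptive field on the input at this output position is [8 -7 -3]. Elementwise product with the kernel and sum: 8·2 + -3·-1.

19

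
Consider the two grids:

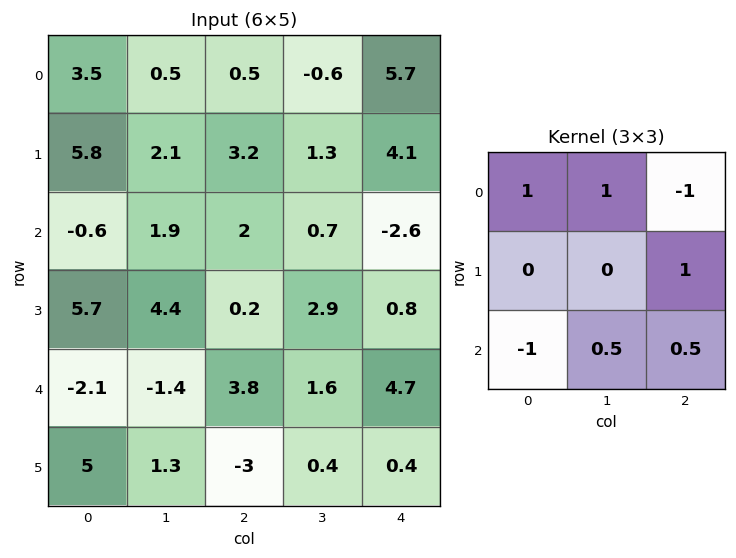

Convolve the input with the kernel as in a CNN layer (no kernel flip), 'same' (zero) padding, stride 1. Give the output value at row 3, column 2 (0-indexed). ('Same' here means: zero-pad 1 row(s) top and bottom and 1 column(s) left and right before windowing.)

10.2

The receptive field on the zero-padded input at this output position is [1.9 2 0.7 / 4.4 0.2 2.9 / -1.4 3.8 1.6]. Elementwise product with the kernel and sum: 1.9·1 + 2·1 + 0.7·-1 + 2.9·1 + -1.4·-1 + 3.8·0.5 + 1.6·0.5.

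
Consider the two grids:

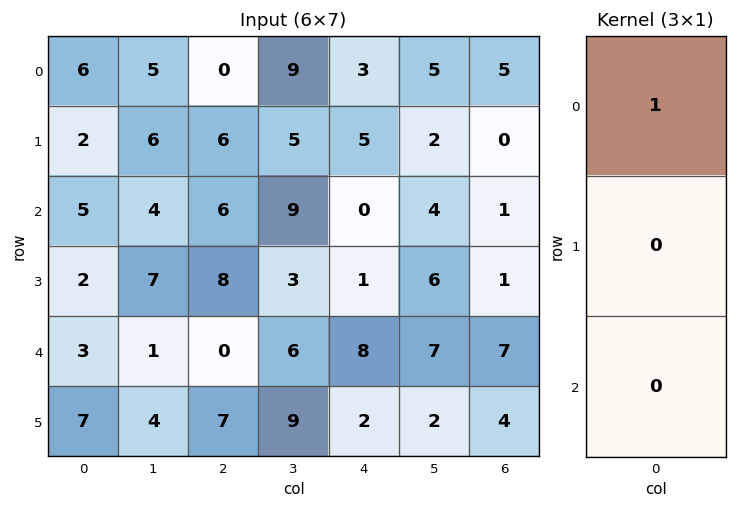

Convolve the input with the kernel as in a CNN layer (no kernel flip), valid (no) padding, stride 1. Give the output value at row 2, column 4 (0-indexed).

0

The receptive field on the input at this output position is [0 / 1 / 8]. Elementwise product with the kernel and sum: 0·1.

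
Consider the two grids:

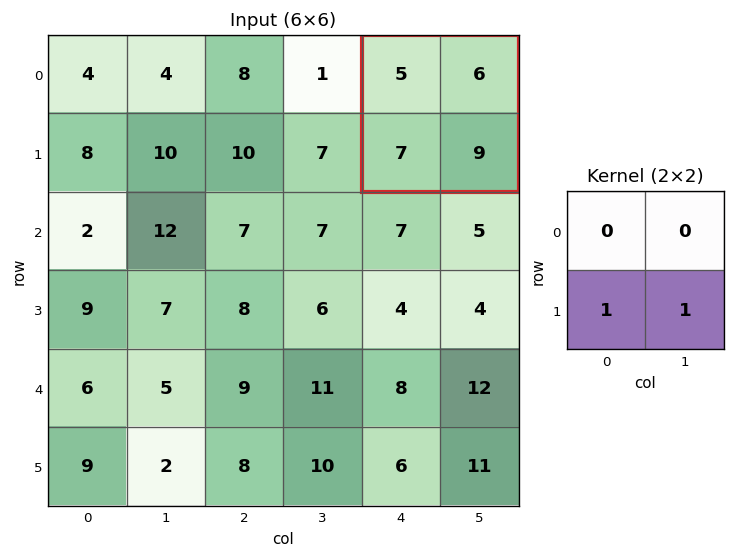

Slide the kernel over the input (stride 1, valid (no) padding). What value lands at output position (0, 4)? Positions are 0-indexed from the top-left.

16

The receptive field on the input at this output position is [5 6 / 7 9]. Elementwise product with the kernel and sum: 7·1 + 9·1.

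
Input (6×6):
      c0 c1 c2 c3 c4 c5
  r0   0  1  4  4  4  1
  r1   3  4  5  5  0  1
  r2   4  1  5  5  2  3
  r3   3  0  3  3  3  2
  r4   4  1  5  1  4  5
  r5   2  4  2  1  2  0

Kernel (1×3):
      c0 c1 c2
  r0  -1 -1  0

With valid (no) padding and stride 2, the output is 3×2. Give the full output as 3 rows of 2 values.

-1 -8
-5 -10
-5 -6

Output[0,0]: The receptive field on the input at this output position is [0 1 4]. Elementwise product with the kernel and sum: 0·-1 + 1·-1.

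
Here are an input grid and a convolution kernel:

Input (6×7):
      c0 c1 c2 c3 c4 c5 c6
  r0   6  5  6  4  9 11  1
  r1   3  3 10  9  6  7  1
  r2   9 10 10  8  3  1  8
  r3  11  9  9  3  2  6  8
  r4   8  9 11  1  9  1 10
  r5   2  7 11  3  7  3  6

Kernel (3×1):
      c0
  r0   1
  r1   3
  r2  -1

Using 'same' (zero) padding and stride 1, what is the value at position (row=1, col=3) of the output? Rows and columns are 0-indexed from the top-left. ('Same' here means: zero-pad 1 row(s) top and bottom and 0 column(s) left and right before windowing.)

The receptive field on the zero-padded input at this output position is [4 / 9 / 8]. Elementwise product with the kernel and sum: 4·1 + 9·3 + 8·-1.

23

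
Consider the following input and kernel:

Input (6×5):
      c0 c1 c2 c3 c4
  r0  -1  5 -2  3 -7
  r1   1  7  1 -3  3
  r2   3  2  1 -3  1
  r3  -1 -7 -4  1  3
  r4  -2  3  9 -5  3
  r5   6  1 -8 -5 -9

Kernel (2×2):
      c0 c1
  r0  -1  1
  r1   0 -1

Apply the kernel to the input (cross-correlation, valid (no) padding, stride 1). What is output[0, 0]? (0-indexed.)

The receptive field on the input at this output position is [-1 5 / 1 7]. Elementwise product with the kernel and sum: -1·-1 + 5·1 + 7·-1.

-1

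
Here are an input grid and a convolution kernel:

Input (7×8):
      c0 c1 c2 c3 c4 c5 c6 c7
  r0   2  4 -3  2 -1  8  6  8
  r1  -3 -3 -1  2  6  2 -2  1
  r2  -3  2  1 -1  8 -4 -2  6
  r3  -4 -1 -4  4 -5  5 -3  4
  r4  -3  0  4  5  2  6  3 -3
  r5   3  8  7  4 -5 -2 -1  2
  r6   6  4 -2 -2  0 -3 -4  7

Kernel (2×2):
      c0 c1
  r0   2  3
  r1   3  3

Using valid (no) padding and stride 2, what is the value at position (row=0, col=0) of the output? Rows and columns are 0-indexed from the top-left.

-2

The receptive field on the input at this output position is [2 4 / -3 -3]. Elementwise product with the kernel and sum: 2·2 + 4·3 + -3·3 + -3·3.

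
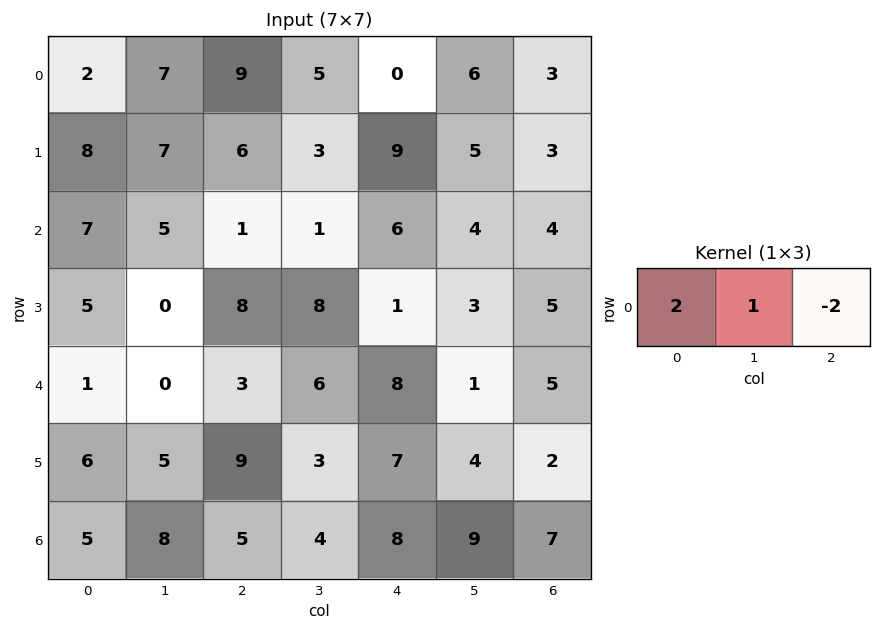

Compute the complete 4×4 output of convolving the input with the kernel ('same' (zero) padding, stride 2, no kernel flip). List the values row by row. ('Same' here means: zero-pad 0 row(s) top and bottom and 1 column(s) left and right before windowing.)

Output[0,0]: The receptive field on the zero-padded input at this output position is [0 2 7]. Elementwise product with the kernel and sum: 0·2 + 2·1 + 7·-2.

-12 13 -2 15
-3 9 0 12
1 -9 18 7
-11 13 -2 25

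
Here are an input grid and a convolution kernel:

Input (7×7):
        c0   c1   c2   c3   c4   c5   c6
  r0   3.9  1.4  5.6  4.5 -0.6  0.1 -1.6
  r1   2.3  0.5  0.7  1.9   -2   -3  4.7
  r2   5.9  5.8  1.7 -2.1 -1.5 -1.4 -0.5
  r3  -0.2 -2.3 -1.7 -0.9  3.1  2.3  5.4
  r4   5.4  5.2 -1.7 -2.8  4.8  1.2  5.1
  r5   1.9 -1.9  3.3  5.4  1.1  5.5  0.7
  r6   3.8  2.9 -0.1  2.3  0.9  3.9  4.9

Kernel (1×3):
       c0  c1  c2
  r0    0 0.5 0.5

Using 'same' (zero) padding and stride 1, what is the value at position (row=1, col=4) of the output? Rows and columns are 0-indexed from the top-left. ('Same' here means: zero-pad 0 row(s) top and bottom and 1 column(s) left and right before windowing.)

The receptive field on the zero-padded input at this output position is [1.9 -2 -3]. Elementwise product with the kernel and sum: -2·0.5 + -3·0.5.

-2.5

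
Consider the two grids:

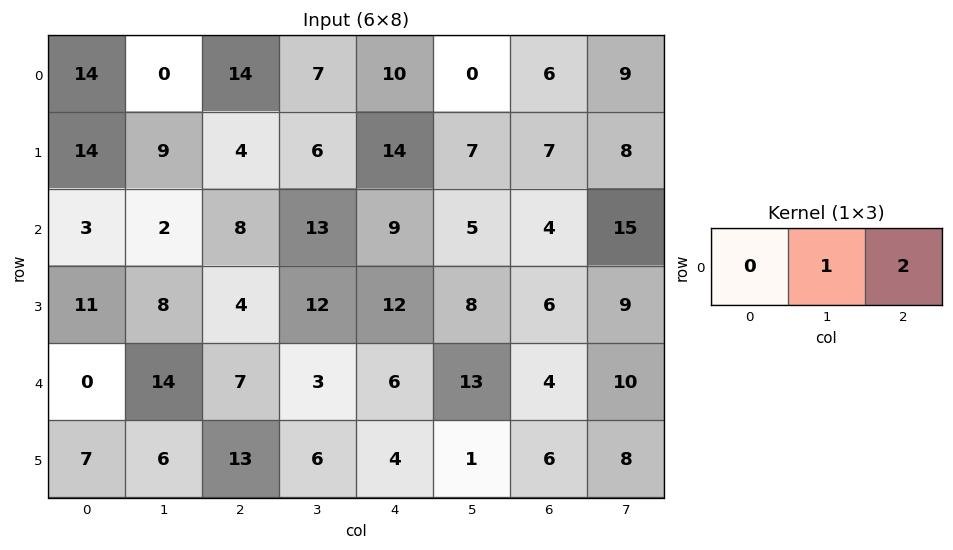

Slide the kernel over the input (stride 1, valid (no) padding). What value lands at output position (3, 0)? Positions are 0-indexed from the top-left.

16

The receptive field on the input at this output position is [11 8 4]. Elementwise product with the kernel and sum: 8·1 + 4·2.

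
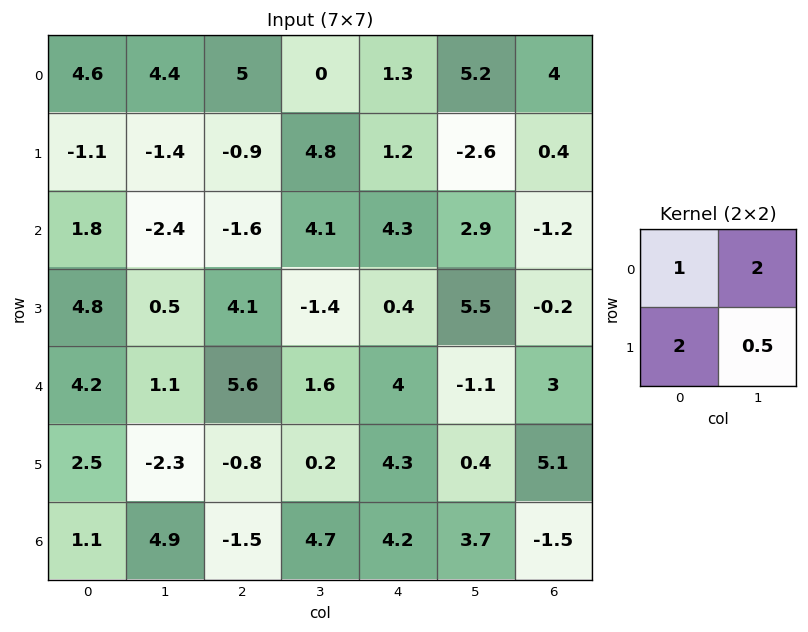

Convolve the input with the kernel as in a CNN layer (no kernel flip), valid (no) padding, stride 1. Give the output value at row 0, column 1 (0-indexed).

The receptive field on the input at this output position is [4.4 5 / -1.4 -0.9]. Elementwise product with the kernel and sum: 4.4·1 + 5·2 + -1.4·2 + -0.9·0.5.

11.15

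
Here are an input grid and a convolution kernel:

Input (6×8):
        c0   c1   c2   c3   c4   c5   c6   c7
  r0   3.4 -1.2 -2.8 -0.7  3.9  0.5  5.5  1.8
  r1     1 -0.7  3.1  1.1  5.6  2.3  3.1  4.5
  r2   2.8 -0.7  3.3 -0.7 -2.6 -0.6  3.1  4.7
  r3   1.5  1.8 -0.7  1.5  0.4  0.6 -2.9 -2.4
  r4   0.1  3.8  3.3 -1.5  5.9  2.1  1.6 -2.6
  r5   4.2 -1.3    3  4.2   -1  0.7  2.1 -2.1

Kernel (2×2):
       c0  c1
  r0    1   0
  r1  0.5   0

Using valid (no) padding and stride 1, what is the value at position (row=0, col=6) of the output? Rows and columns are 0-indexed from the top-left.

The receptive field on the input at this output position is [5.5 1.8 / 3.1 4.5]. Elementwise product with the kernel and sum: 5.5·1 + 3.1·0.5.

7.05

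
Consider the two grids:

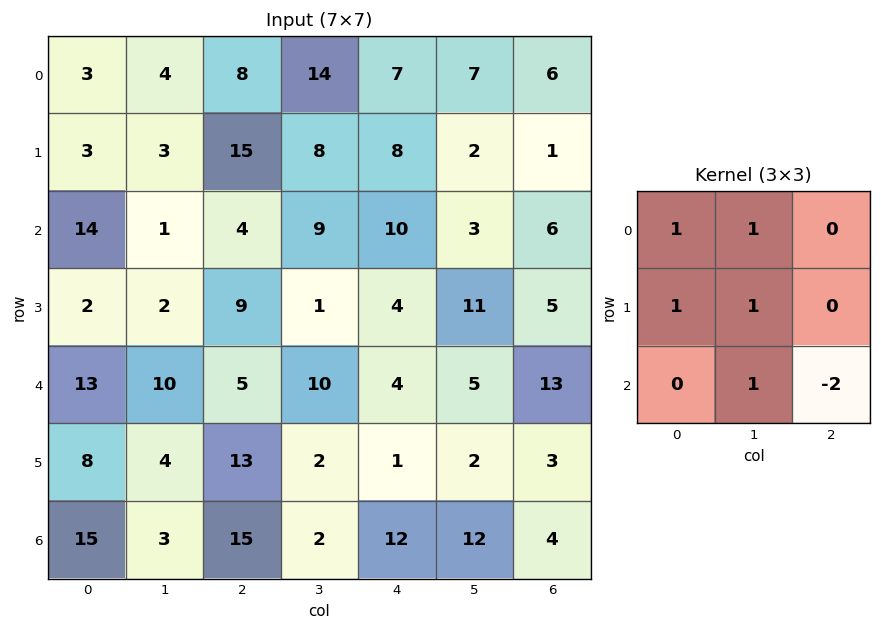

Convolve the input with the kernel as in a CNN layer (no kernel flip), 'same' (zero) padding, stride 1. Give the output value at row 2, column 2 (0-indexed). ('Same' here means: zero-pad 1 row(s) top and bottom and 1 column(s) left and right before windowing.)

30

The receptive field on the zero-padded input at this output position is [3 15 8 / 1 4 9 / 2 9 1]. Elementwise product with the kernel and sum: 3·1 + 15·1 + 1·1 + 4·1 + 9·1 + 1·-2.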